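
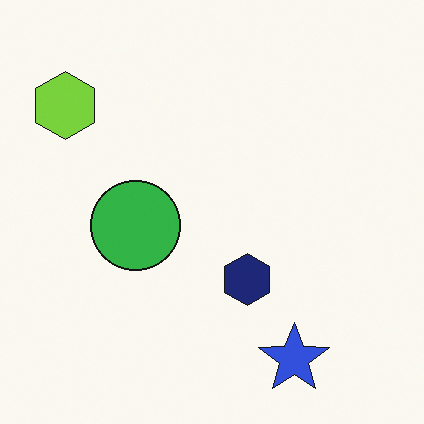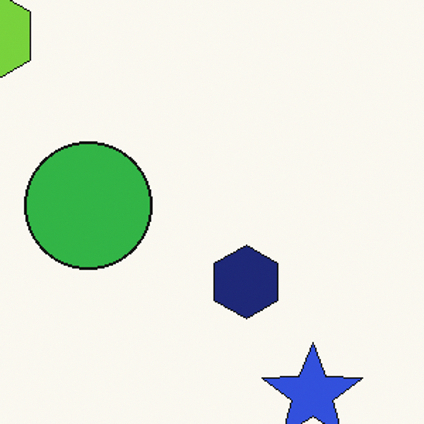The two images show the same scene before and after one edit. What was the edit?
The second image is the first cropped to a modestly smaller region and rescaled.

The visible shapes are larger and the field of view is narrower; shapes near the original edges may be partly or wholly outside the frame — a crop-and-rescale.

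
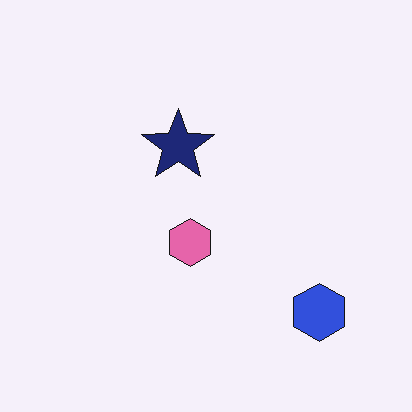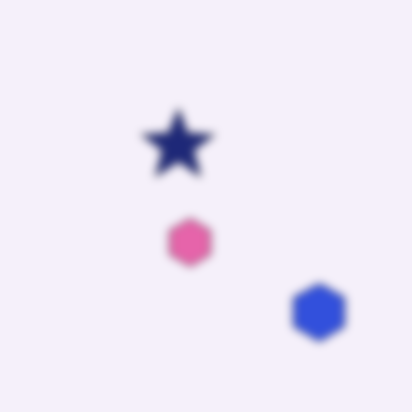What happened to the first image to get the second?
The second image is the first noticeably gaussian-blurred.

Shape edges and outlines are uniformly softened across the whole image.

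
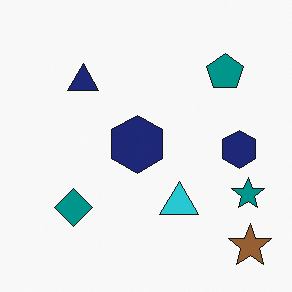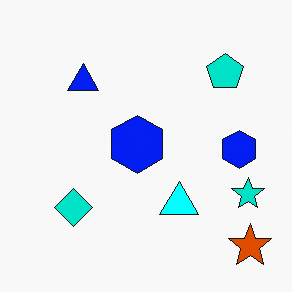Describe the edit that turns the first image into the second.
Heavily oversaturated.

All colors are more vivid — a global saturation change.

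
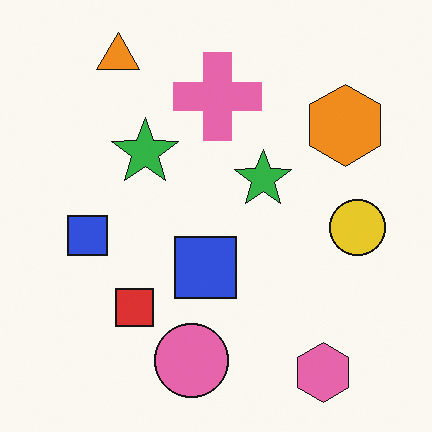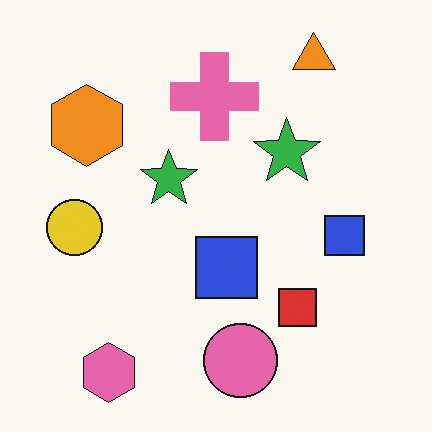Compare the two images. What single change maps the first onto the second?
This is the original image flipped horizontally (left ↔ right).

The yellow circle is in the right of the first image and the left of the second — shapes on opposite sides of the vertical midline have swapped in a mirror flip.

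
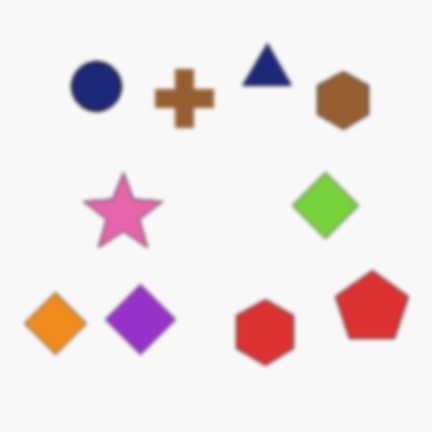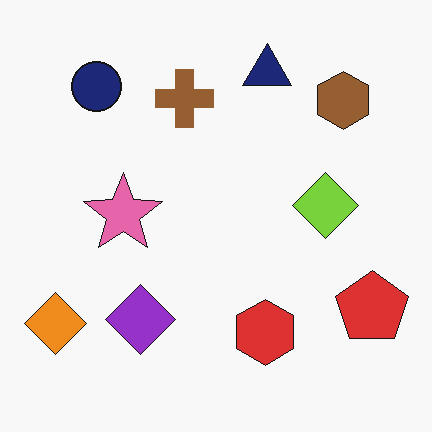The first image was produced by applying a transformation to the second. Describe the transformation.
This is the original image slightly softened.

Shape edges and outlines are uniformly softened across the whole image.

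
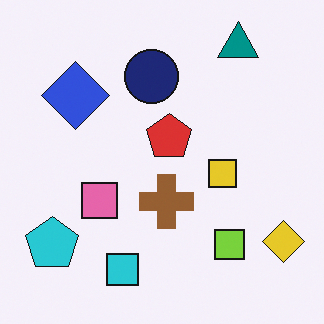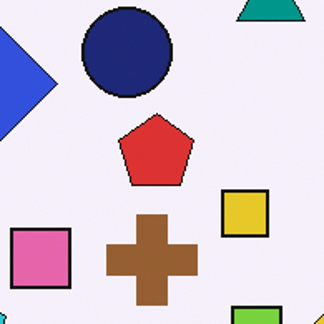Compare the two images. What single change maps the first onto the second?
Cropped tightly and scaled back up.

The visible shapes are larger and the field of view is narrower; shapes near the original edges may be partly or wholly outside the frame — a crop-and-rescale.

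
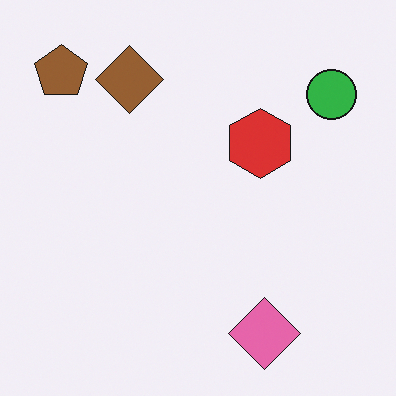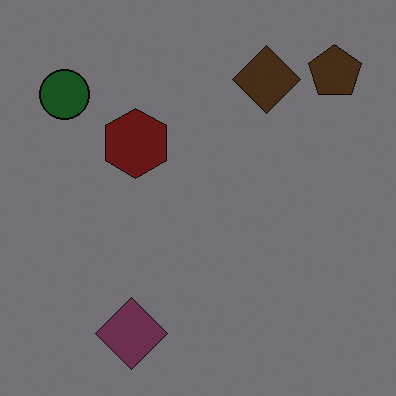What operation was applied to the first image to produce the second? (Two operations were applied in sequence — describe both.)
The image was noticeably darkened, then flipped horizontally (left ↔ right).

Every pixel — background and shapes alike — is uniformly darkened. The brown pentagon is in the top-left of the first image and the top-right of the second — shapes on opposite sides of the vertical midline have swapped in a mirror flip.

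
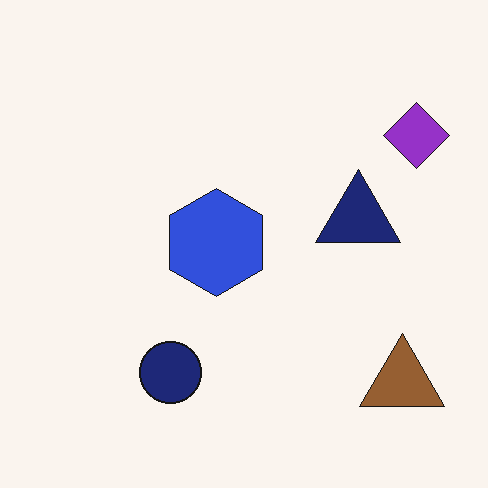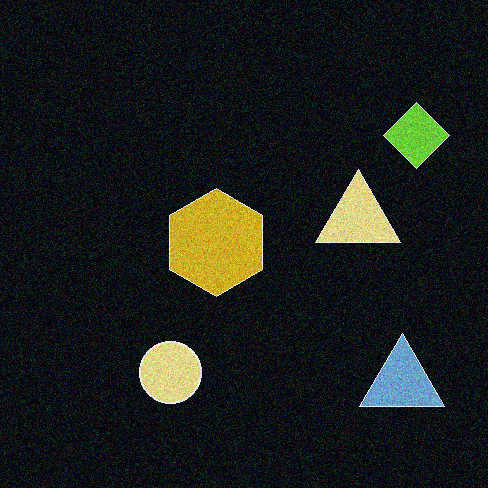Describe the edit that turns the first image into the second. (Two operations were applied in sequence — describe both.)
Degraded with visible gaussian noise, then color-inverted (negative).

Random speckle covers the whole image, including the flat background. The light background has become dark and every shape's color is its complement — a photographic negative.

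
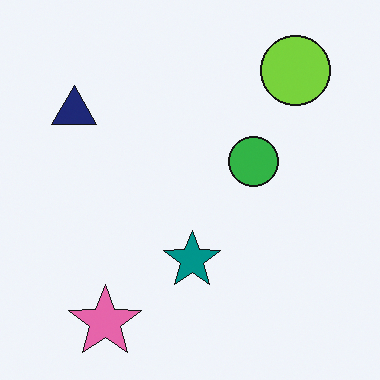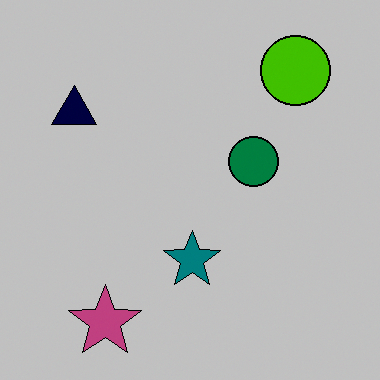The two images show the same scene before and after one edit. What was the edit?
The second image is the first aggressively posterized.

Each flat color has snapped to a coarser quantized level — most visibly, the near-white background has dropped to a flat grey.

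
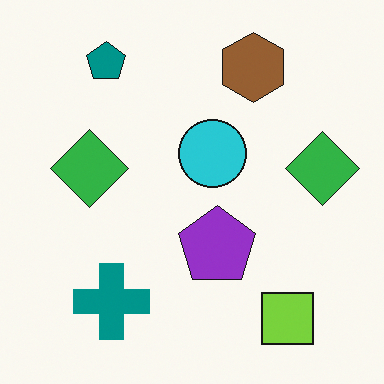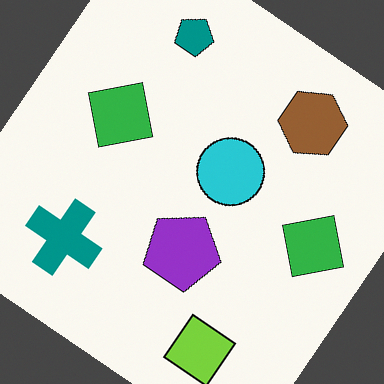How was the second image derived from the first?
Rotated clockwise by a large amount — several tens of degrees.

Every shape is tilted by the same angle and the image corners show triangular fill wedges — a whole-image rotation by a non-right angle.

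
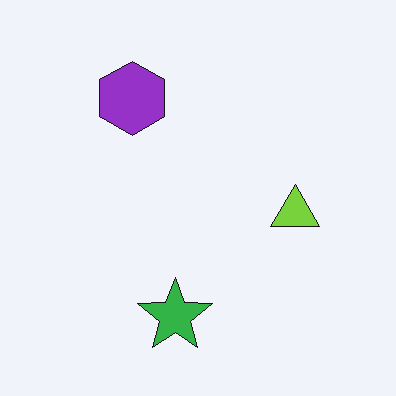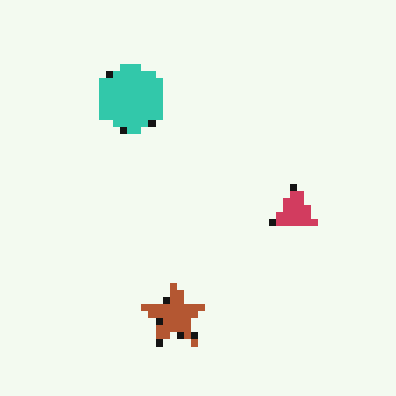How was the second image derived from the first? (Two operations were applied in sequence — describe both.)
This is the original image hue-shifted through roughly half the color wheel, then pixelated into visible square blocks.

Every shape's color has rotated by the same amount around the hue wheel — a uniform hue shift. Shapes are reduced to large square blocks; fine edges and outlines are lost — a downscale-then-upscale (mosaic) effect.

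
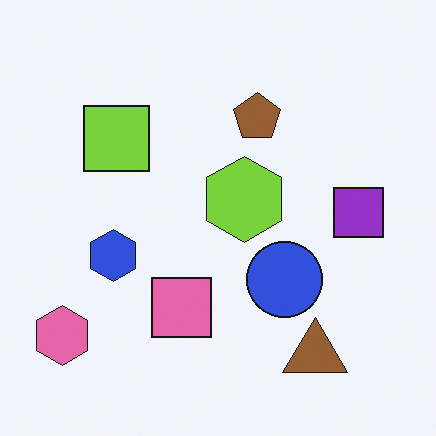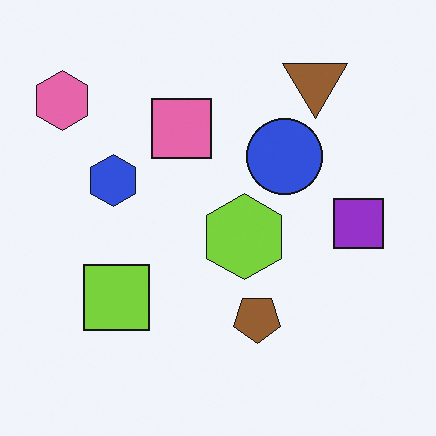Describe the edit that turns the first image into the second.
The transformation is: flipped vertically (top ↔ bottom).

The brown triangle is in the bottom-right of the first image and the top-right of the second — shapes on opposite sides of the horizontal midline have swapped in a mirror flip.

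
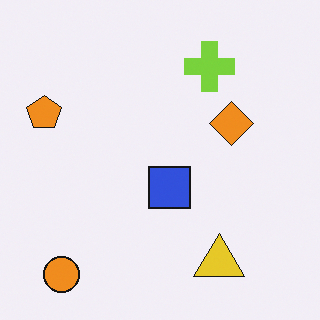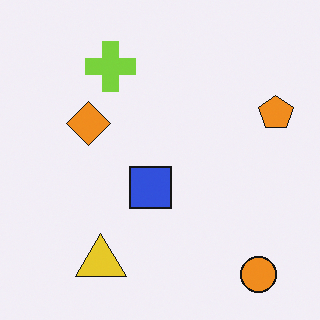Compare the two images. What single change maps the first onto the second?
The transformation is: flipped horizontally (left ↔ right).

The orange pentagon is in the left of the first image and the right of the second — shapes on opposite sides of the vertical midline have swapped in a mirror flip.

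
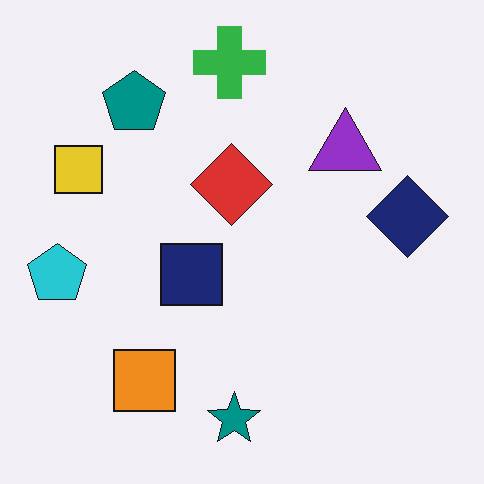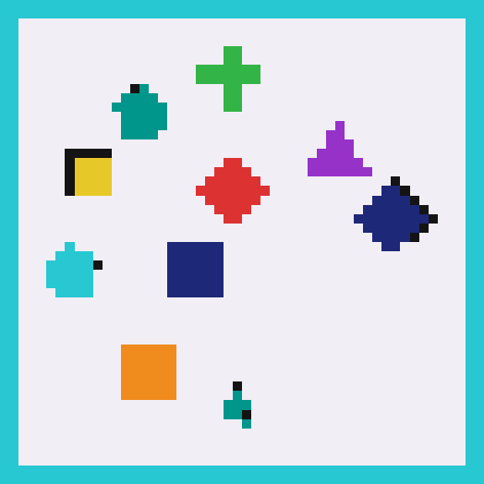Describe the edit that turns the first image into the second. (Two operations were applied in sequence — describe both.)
The image was heavily pixelated into large blocks, then framed with a cyan border.

Shapes are reduced to large square blocks; fine edges and outlines are lost — a downscale-then-upscale (mosaic) effect. A solid cyan frame runs around the edge of the second image, with the content slightly shrunk inside it.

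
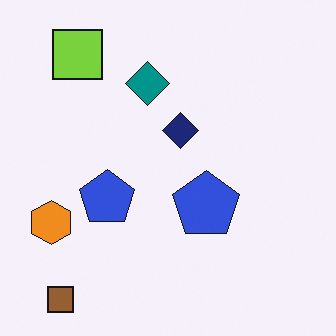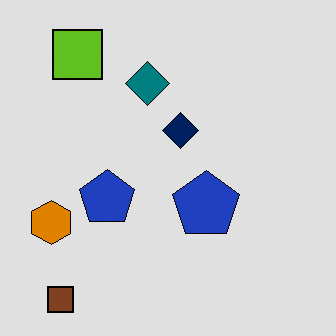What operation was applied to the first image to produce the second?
Posterized to a reduced palette.

Each flat color has snapped to a coarser quantized level — most visibly, the near-white background has dropped to a flat grey.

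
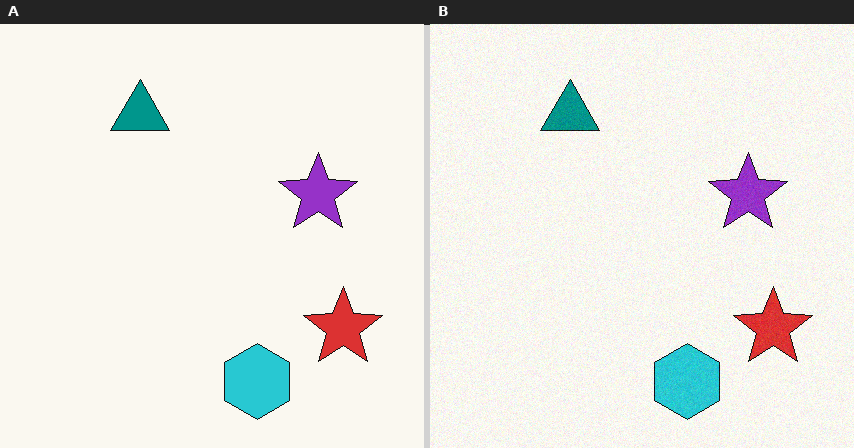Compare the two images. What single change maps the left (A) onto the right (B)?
Degraded with a light layer of grain.

Random speckle covers the whole image, including the flat background.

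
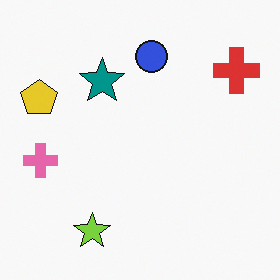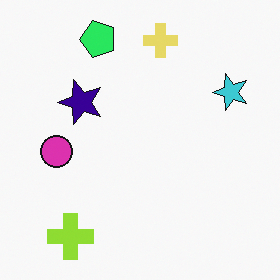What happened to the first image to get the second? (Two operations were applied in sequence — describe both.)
The second image is the first hue-shifted noticeably, then transposed (reflected across the top-left ↔ bottom-right diagonal).

Every shape's color has rotated by the same amount around the hue wheel — a uniform hue shift. Shapes have swapped their row and column positions — what was in the top-right is now in the bottom-left — a diagonal reflection.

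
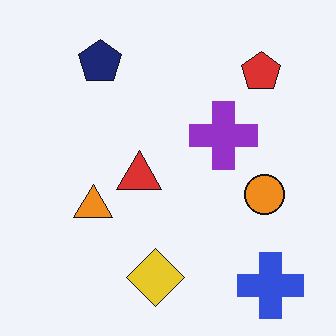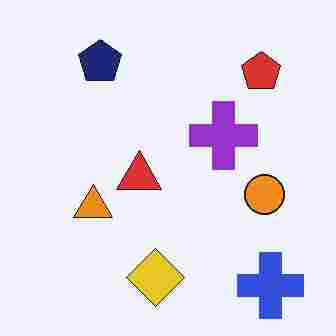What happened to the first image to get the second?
The image was heavily JPEG-compressed with obvious blocking artifacts.

Blocky 8×8 compression artifacts appear around shape edges and the flat background shows ringing — characteristic JPEG degradation.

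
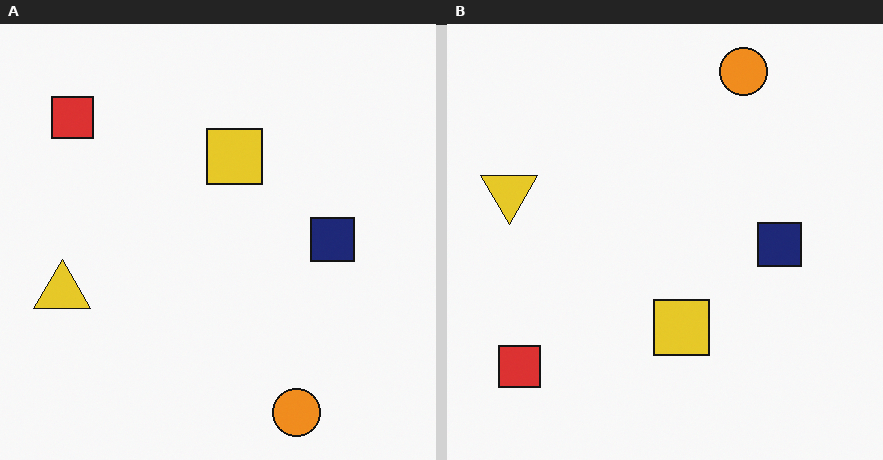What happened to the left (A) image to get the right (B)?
It was flipped vertically (top ↔ bottom).

The orange circle is in the bottom-right of the left (A) image and the top-right of the right (B) — shapes on opposite sides of the horizontal midline have swapped in a mirror flip.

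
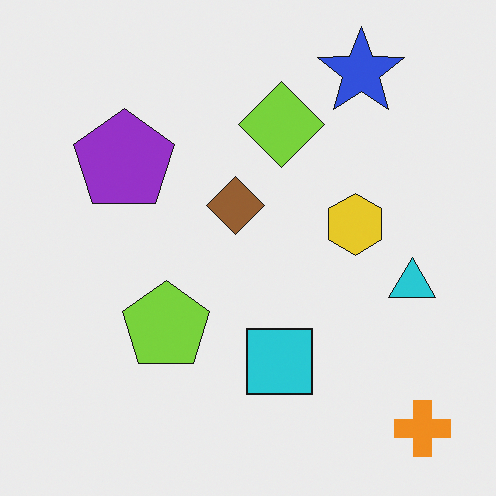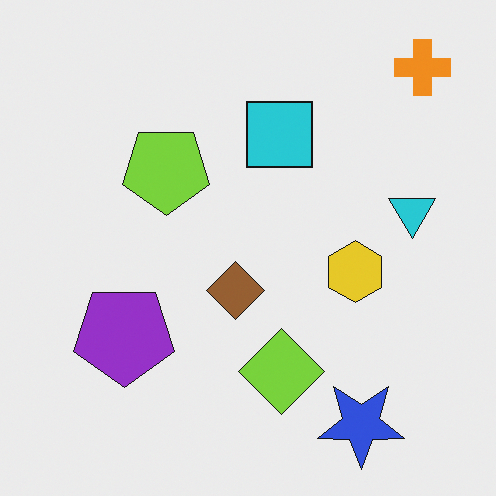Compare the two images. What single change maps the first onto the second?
The second image is the first flipped vertically (top ↔ bottom).

The orange cross is in the bottom-right of the first image and the top-right of the second — shapes on opposite sides of the horizontal midline have swapped in a mirror flip.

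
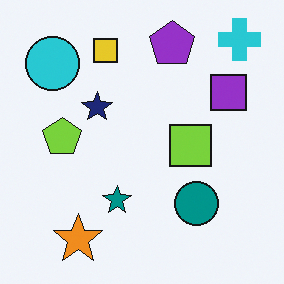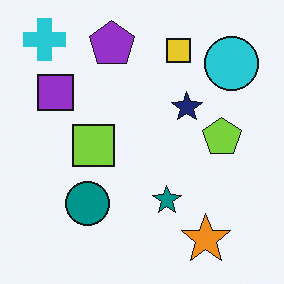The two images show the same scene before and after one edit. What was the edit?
It was flipped horizontally (left ↔ right).

The cyan cross is in the top-right of the first image and the top-left of the second — shapes on opposite sides of the vertical midline have swapped in a mirror flip.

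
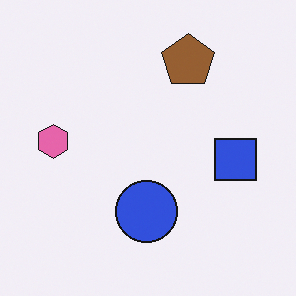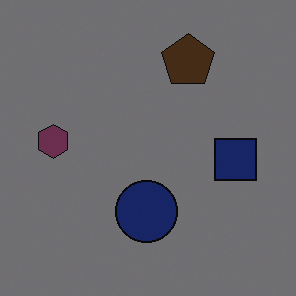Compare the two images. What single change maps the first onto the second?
It was substantially darkened.

Every pixel — background and shapes alike — is uniformly darkened.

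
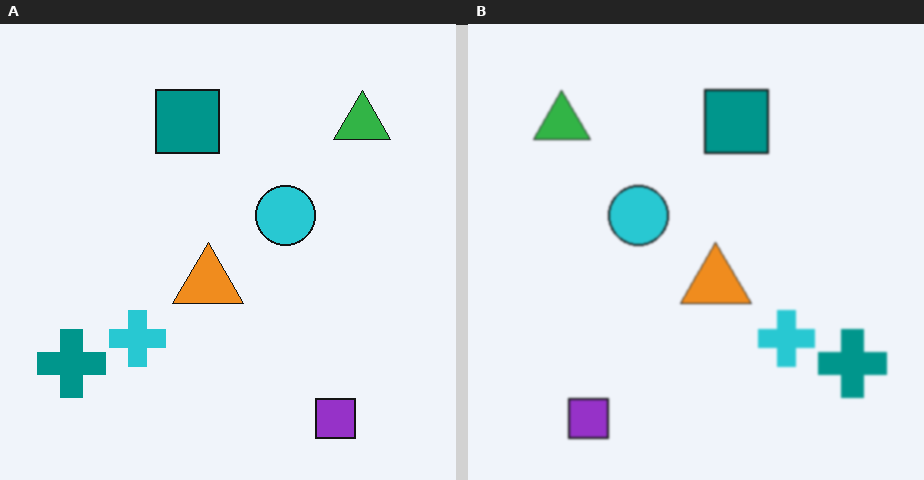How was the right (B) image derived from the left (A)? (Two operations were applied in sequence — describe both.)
It was lightly blurred, then flipped horizontally (left ↔ right).

Shape edges and outlines are uniformly softened across the whole image. The teal cross is in the bottom-left of the left (A) image and the bottom-right of the right (B) — shapes on opposite sides of the vertical midline have swapped in a mirror flip.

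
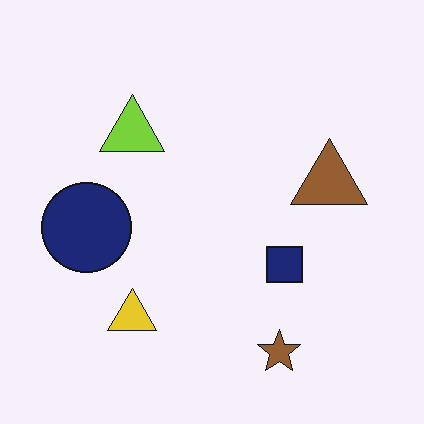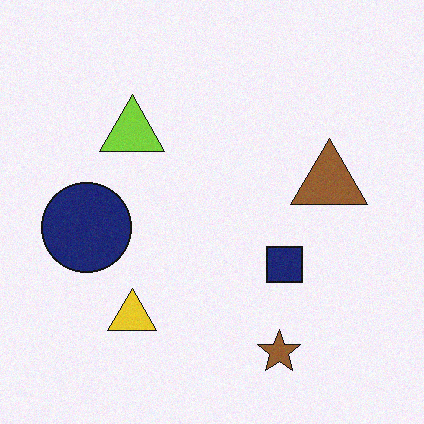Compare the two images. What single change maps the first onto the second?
It was degraded with a light layer of grain.

Random speckle covers the whole image, including the flat background.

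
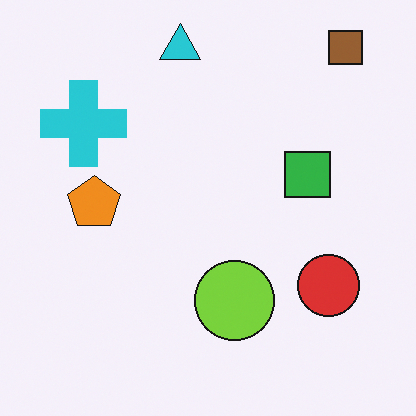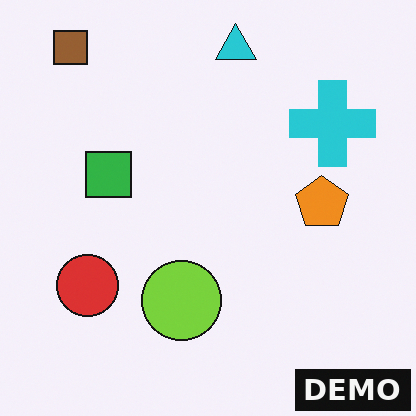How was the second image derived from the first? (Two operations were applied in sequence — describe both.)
The image was flipped horizontally (left ↔ right), then watermarked with the text "DEMO" in the lower-right corner.

The brown square is in the top-right of the first image and the top-left of the second — shapes on opposite sides of the vertical midline have swapped in a mirror flip. A dark label reading "DEMO" appears in the lower-right corner.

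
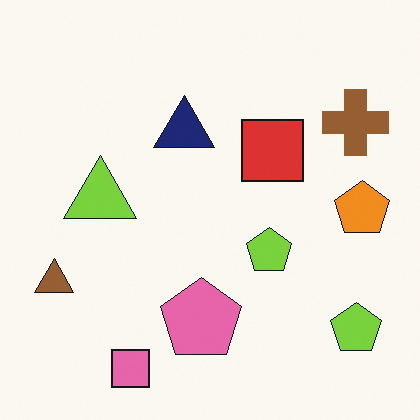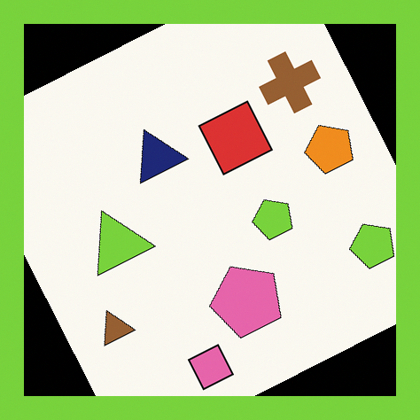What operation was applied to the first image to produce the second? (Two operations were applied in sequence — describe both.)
The second image is the first rotated counter-clockwise by a clearly visible amount, then framed with a lime border.

Every shape is tilted by the same angle and the image corners show triangular fill wedges — a whole-image rotation by a non-right angle. A solid lime frame runs around the edge of the second image, with the content slightly shrunk inside it.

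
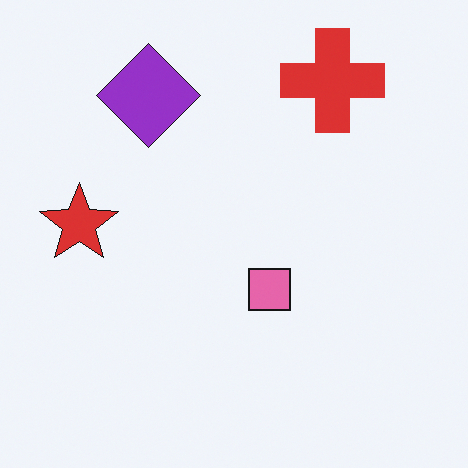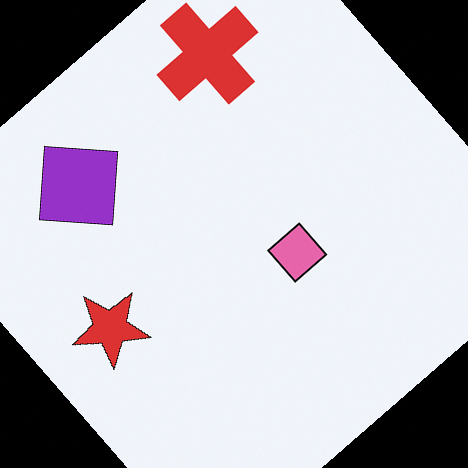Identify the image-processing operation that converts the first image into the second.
It was rotated counter-clockwise by a large amount — several tens of degrees.

Every shape is tilted by the same angle and the image corners show triangular fill wedges — a whole-image rotation by a non-right angle.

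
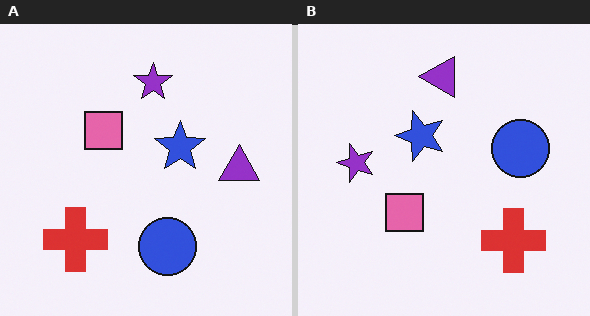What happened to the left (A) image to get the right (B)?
The image was rotated 90° counter-clockwise.

The red cross sits in the bottom-left of the left (A) image and the bottom-right of the right (B) — consistent with a whole-image 90° counter-clockwise rotation.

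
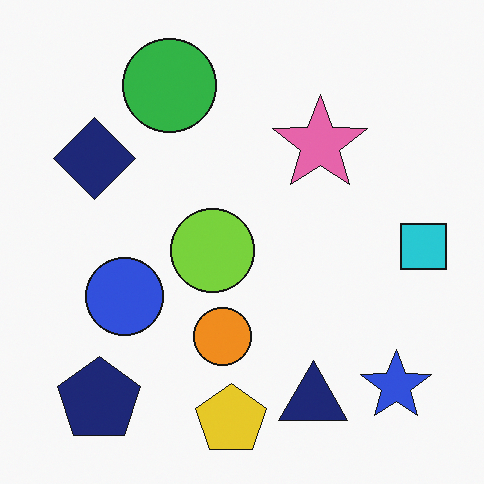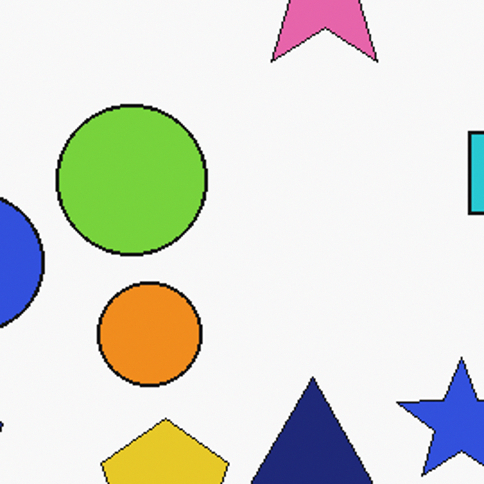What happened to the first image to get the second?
The transformation is: cropped to a noticeably smaller region and rescaled.

The visible shapes are larger and the field of view is narrower; shapes near the original edges may be partly or wholly outside the frame — a crop-and-rescale.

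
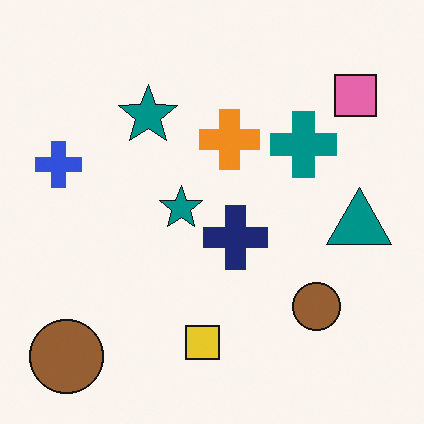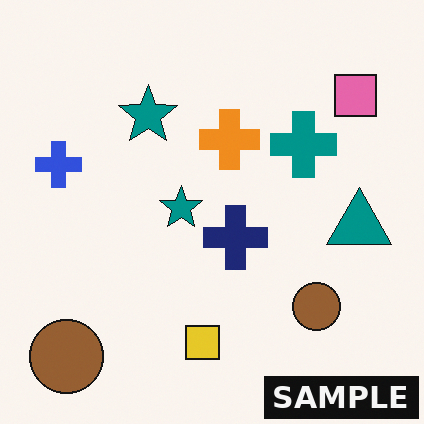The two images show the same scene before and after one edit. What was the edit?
The second image is the first watermarked with the text "SAMPLE" in the lower-right corner.

A dark label reading "SAMPLE" appears in the lower-right corner.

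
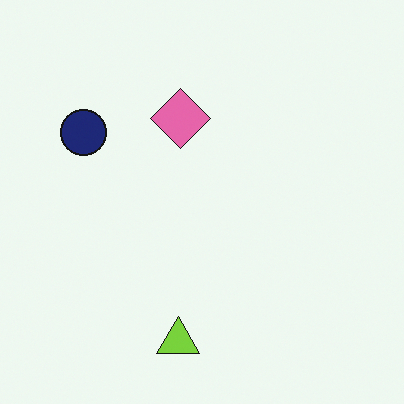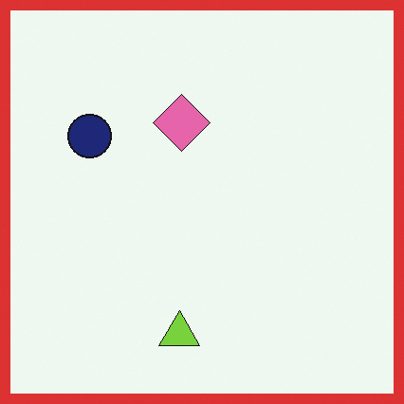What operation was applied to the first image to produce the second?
The transformation is: framed with a red border.

A solid red frame runs around the edge of the second image, with the content slightly shrunk inside it.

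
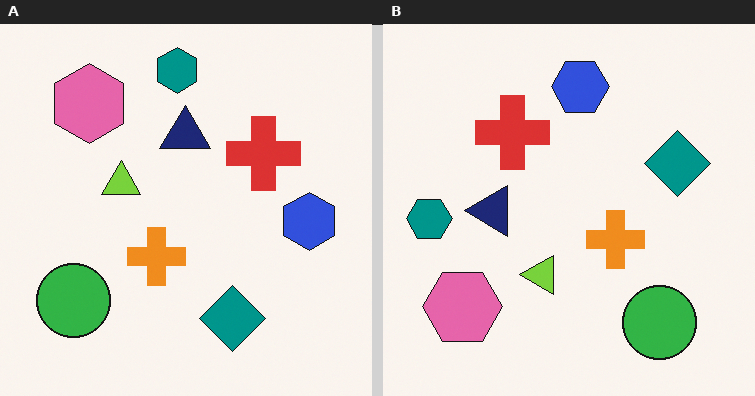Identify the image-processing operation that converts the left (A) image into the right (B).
This is the original image rotated 90° counter-clockwise.

The green circle sits in the bottom-left of the left (A) image and the bottom-right of the right (B) — consistent with a whole-image 90° counter-clockwise rotation.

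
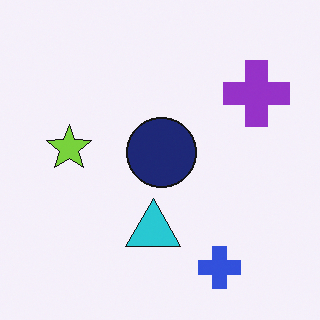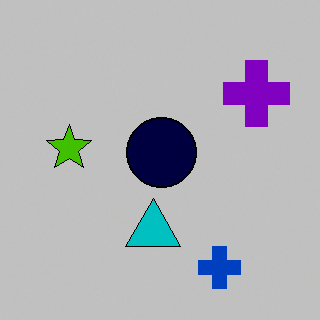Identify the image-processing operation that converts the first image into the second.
The transformation is: heavily posterized to just a handful of flat colors.

Each flat color has snapped to a coarser quantized level — most visibly, the near-white background has dropped to a flat grey.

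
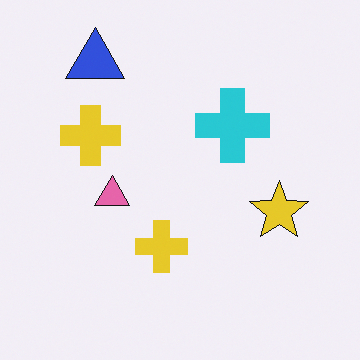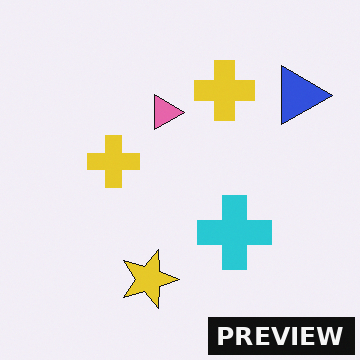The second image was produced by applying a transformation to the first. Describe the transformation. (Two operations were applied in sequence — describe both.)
The second image is the first rotated 90° clockwise, then watermarked with the text "PREVIEW" in the lower-right corner.

The blue triangle sits in the top-left of the first image and the top-right of the second — consistent with a whole-image 90° clockwise rotation. A dark label reading "PREVIEW" appears in the lower-right corner.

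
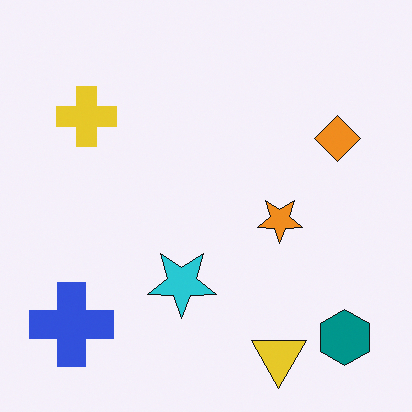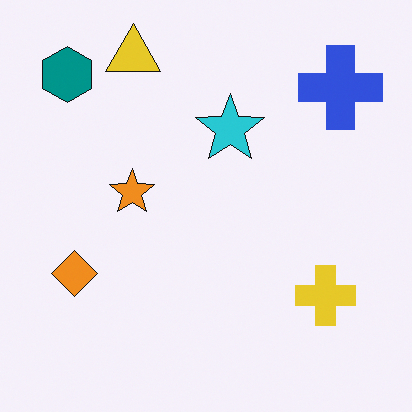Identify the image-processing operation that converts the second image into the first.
The first image is the second rotated 180°.

The teal hexagon sits in the top-left of the second image and the bottom-right of the first — consistent with a whole-image 180° rotation.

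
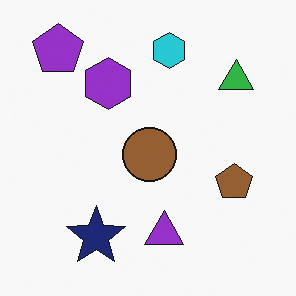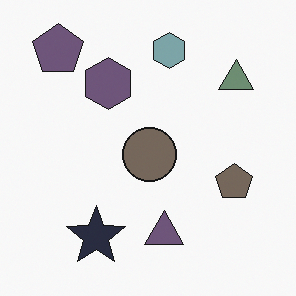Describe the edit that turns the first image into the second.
Made much more muted (saturation change).

All colors are more muted and greyish — a global saturation change.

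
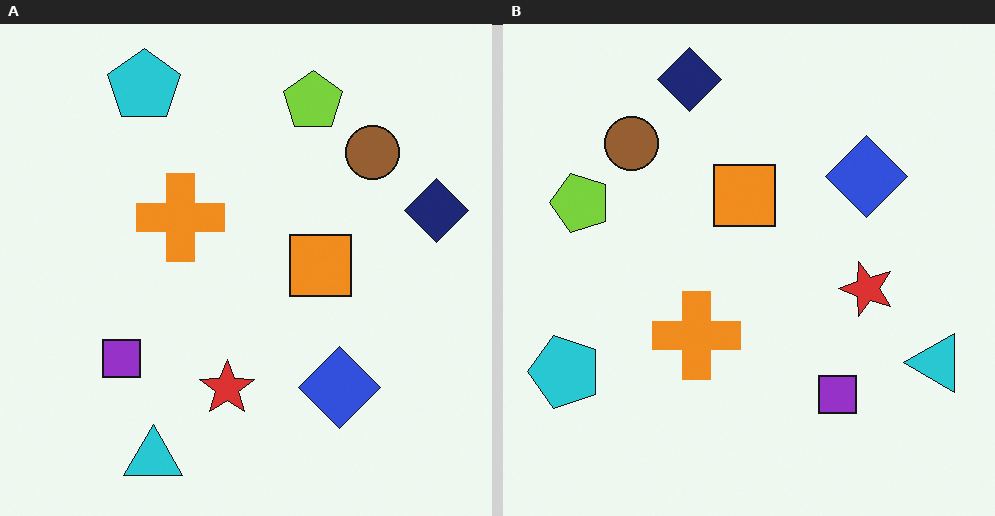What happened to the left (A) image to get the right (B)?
The right (B) image is the left (A) rotated 90° counter-clockwise.

The cyan pentagon sits in the top-left of the left (A) image and the bottom-left of the right (B) — consistent with a whole-image 90° counter-clockwise rotation.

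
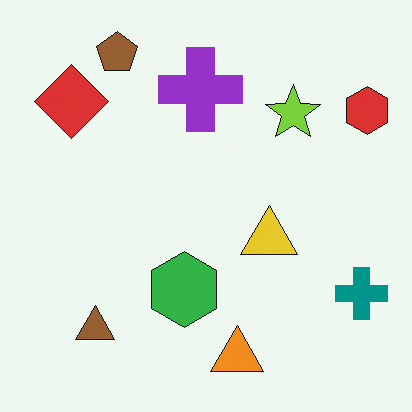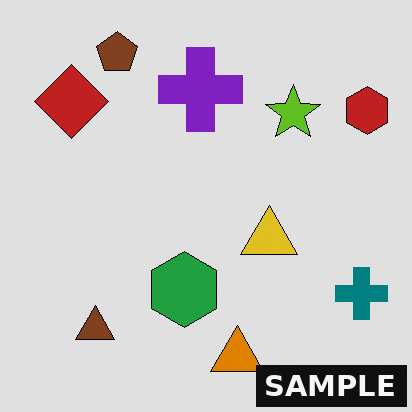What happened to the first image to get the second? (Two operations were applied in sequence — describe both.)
The transformation is: moderately posterized, then watermarked with the text "SAMPLE" in the lower-right corner.

Each flat color has snapped to a coarser quantized level — most visibly, the near-white background has dropped to a flat grey. A dark label reading "SAMPLE" appears in the lower-right corner.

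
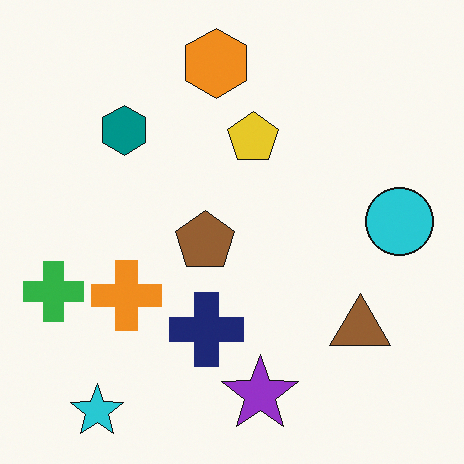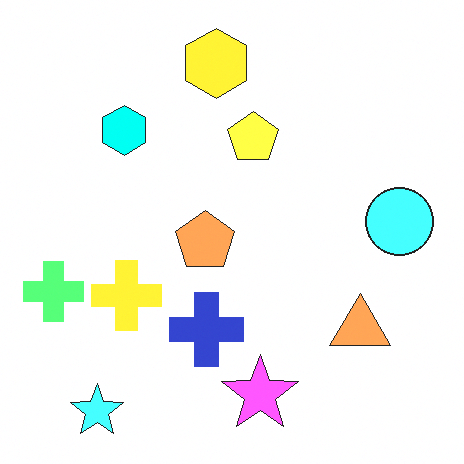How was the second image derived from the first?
It was brightened a lot.

Every pixel — background and shapes alike — is uniformly brightened.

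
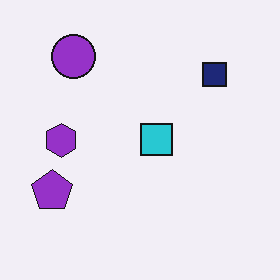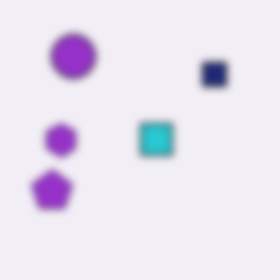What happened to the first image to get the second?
This is the original image moderately blurred.

Shape edges and outlines are uniformly softened across the whole image.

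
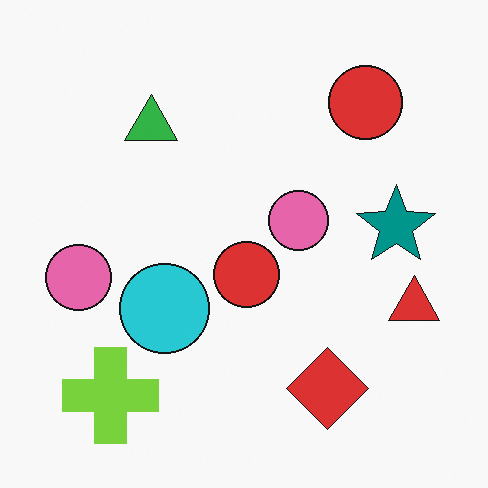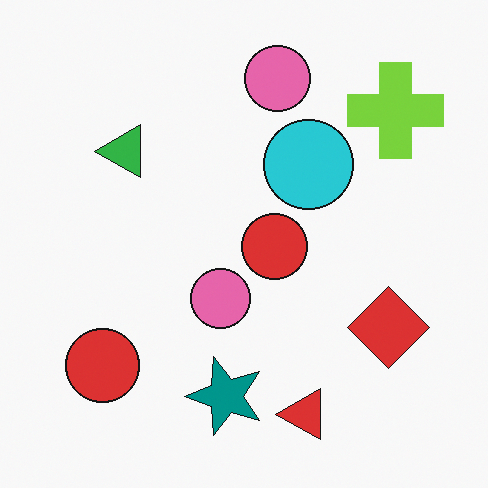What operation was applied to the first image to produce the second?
It was transposed (reflected across the top-left ↔ bottom-right diagonal).

Shapes have swapped their row and column positions — what was in the top-right is now in the bottom-left — a diagonal reflection.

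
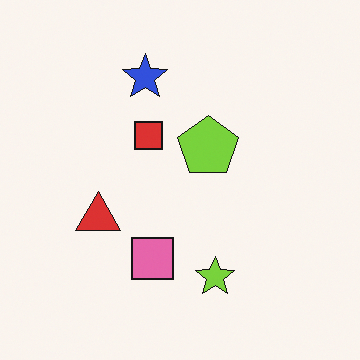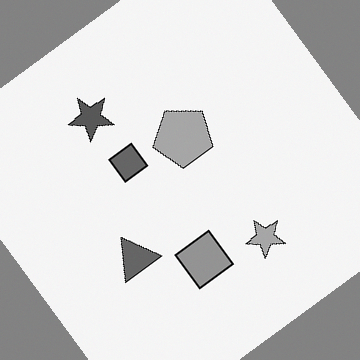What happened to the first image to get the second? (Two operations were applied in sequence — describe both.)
The image was converted to grayscale, then rotated counter-clockwise by a large amount — several tens of degrees.

All color is removed — every shape is now a shade of grey. Every shape is tilted by the same angle and the image corners show triangular fill wedges — a whole-image rotation by a non-right angle.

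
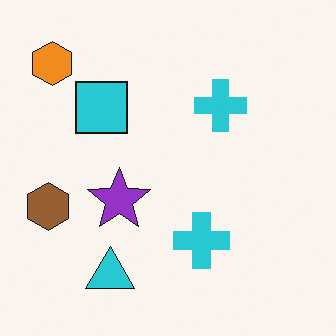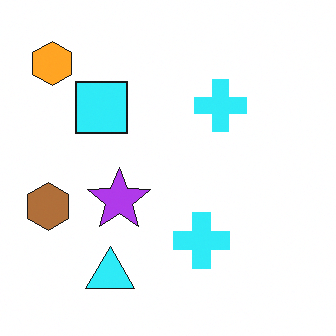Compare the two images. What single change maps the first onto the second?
It was slightly brightened.

Every pixel — background and shapes alike — is uniformly brightened.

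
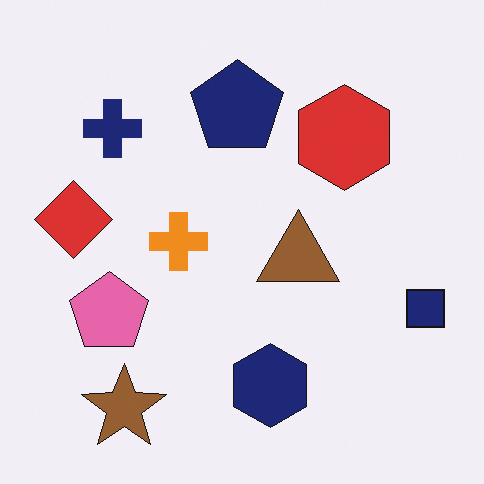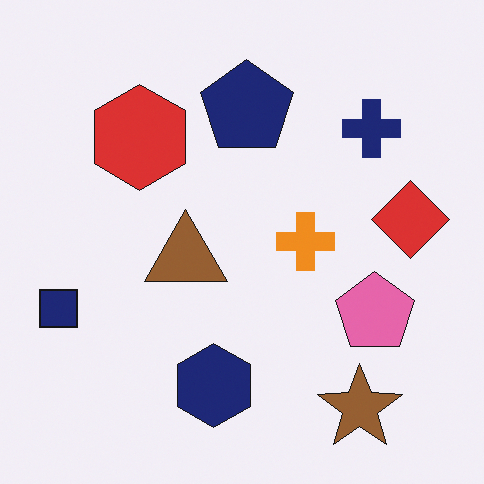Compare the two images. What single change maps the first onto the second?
This is the original image flipped horizontally (left ↔ right).

The navy square is in the right of the first image and the left of the second — shapes on opposite sides of the vertical midline have swapped in a mirror flip.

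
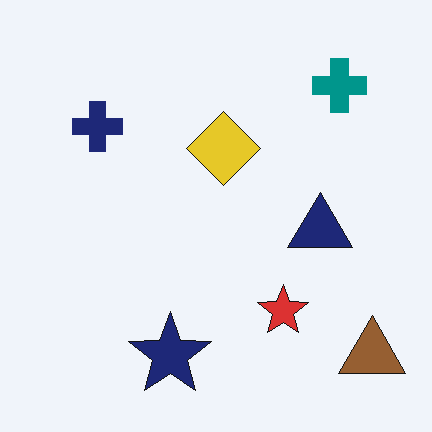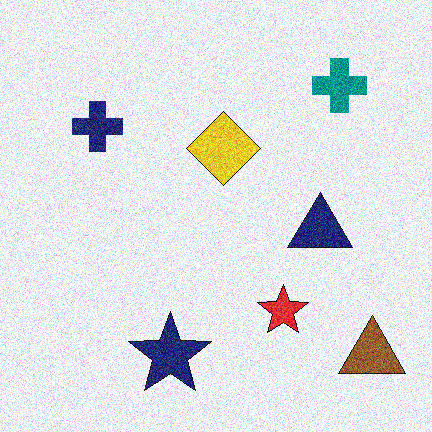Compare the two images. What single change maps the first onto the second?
This is the original image degraded with heavy additive noise.

Random speckle covers the whole image, including the flat background.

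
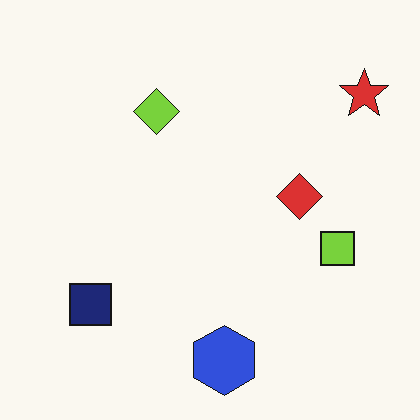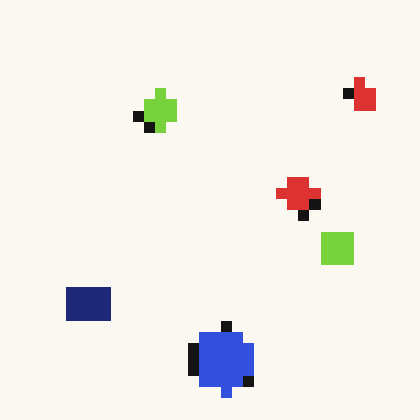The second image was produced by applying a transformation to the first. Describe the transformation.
The transformation is: heavily pixelated into large blocks.

Shapes are reduced to large square blocks; fine edges and outlines are lost — a downscale-then-upscale (mosaic) effect.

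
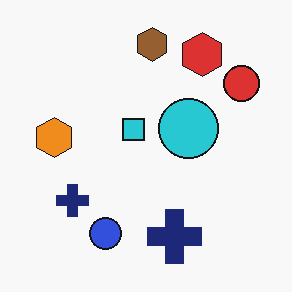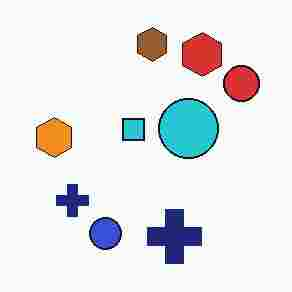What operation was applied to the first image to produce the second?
The second image is the first heavily JPEG-compressed with obvious blocking artifacts.

Blocky 8×8 compression artifacts appear around shape edges and the flat background shows ringing — characteristic JPEG degradation.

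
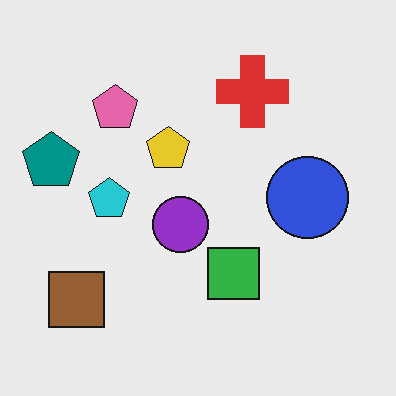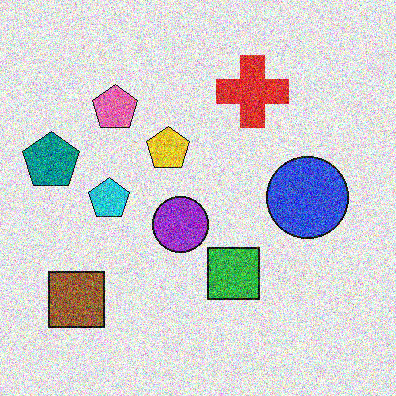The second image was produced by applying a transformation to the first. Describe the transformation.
This is the original image degraded with heavy additive noise.

Random speckle covers the whole image, including the flat background.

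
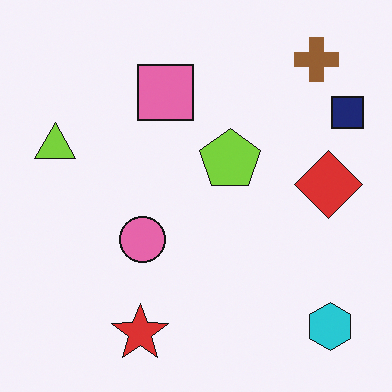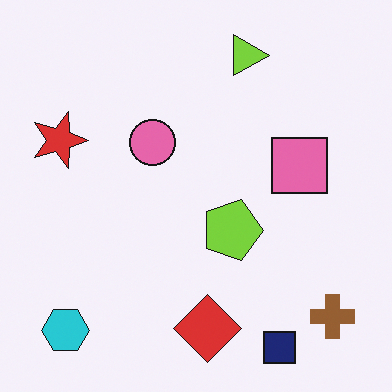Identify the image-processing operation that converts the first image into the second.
This is the original image rotated 90° clockwise.

The cyan hexagon sits in the bottom-right of the first image and the bottom-left of the second — consistent with a whole-image 90° clockwise rotation.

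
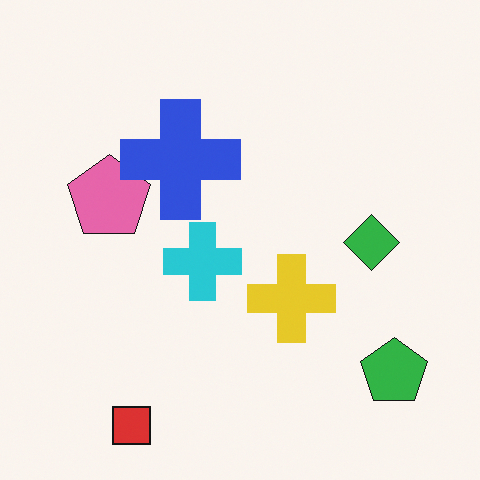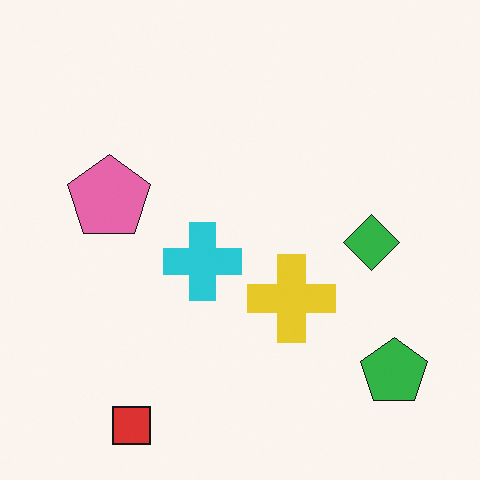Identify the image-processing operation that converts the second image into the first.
The image was overlaid with an additional blue cross.

A blue cross appears in the first image that is absent from the second.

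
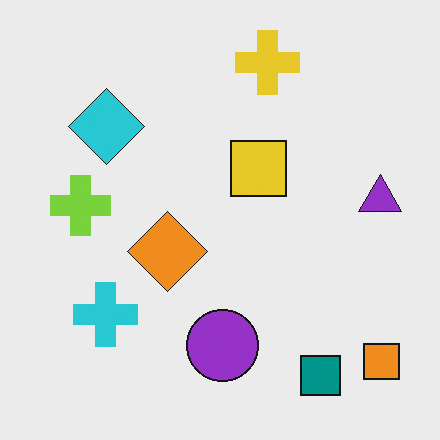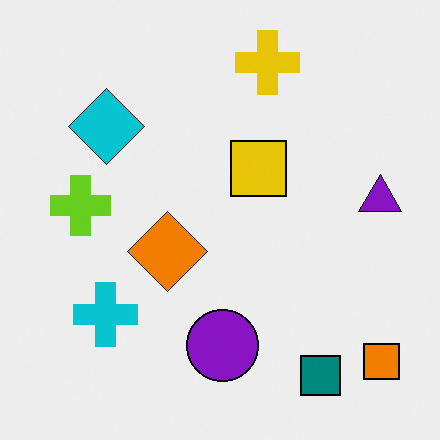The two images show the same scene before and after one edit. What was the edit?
The second image is the first given slightly increased contrast.

Tones are pushed away from mid-grey across the whole image — a global contrast change.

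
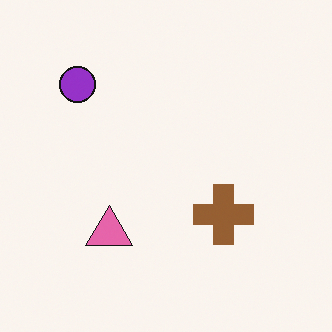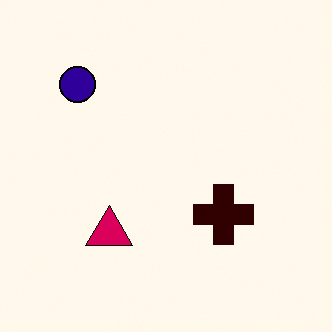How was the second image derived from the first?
This is the original image boosted in contrast.

Tones are pushed away from mid-grey across the whole image — a global contrast change.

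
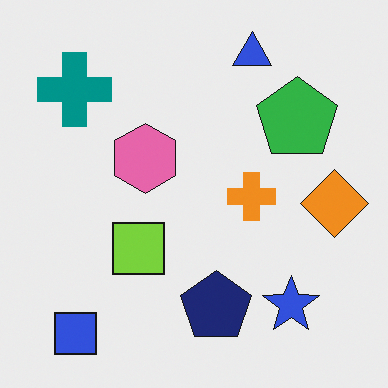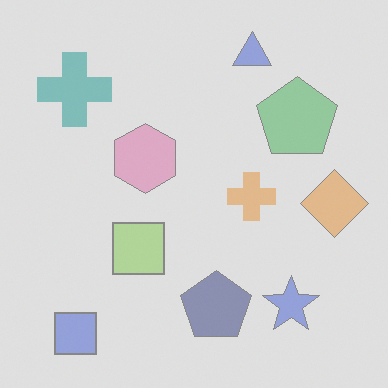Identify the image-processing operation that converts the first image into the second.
The second image is the first washed out (contrast reduced).

Tones are pushed toward mid-grey across the whole image — a global contrast change.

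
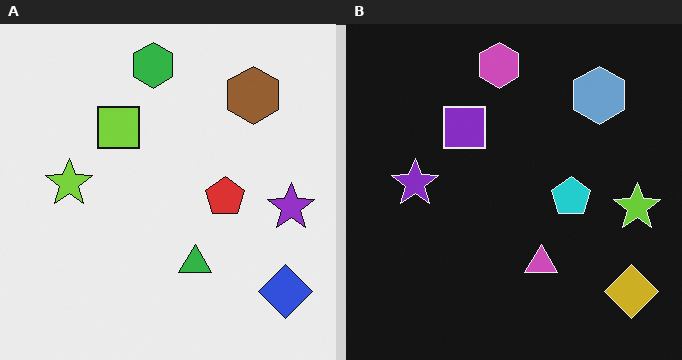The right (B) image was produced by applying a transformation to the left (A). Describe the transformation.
The right (B) image is the left (A) color-inverted (negative).

The light background has become dark and every shape's color is its complement — a photographic negative.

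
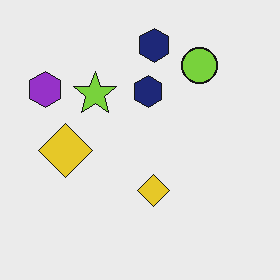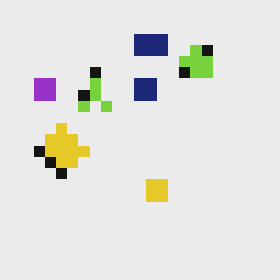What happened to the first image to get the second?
The image was coarsely pixelated.

Shapes are reduced to large square blocks; fine edges and outlines are lost — a downscale-then-upscale (mosaic) effect.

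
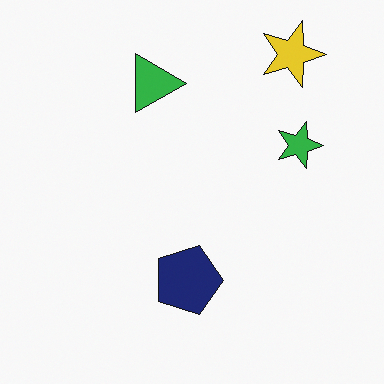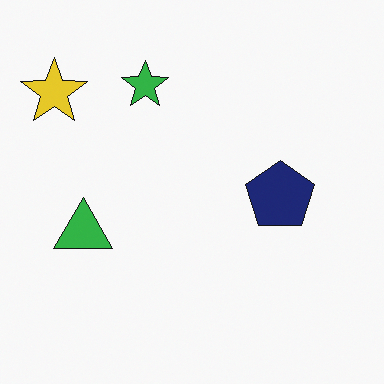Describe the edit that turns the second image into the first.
The transformation is: rotated 90° clockwise.

The yellow star sits in the top-left of the second image and the top-right of the first — consistent with a whole-image 90° clockwise rotation.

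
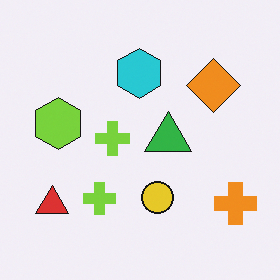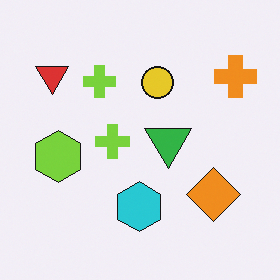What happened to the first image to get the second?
The transformation is: flipped vertically (top ↔ bottom).

The cyan hexagon is in the top of the first image and the bottom of the second — shapes on opposite sides of the horizontal midline have swapped in a mirror flip.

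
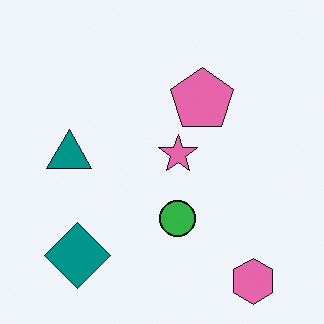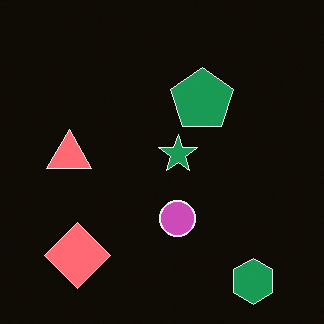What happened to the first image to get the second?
This is the original image color-inverted (negative).

The light background has become dark and every shape's color is its complement — a photographic negative.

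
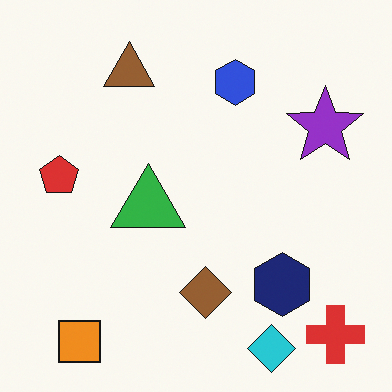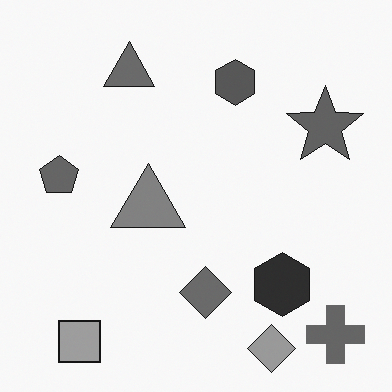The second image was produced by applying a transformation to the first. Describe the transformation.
It was converted to grayscale.

All color is removed — every shape is now a shade of grey.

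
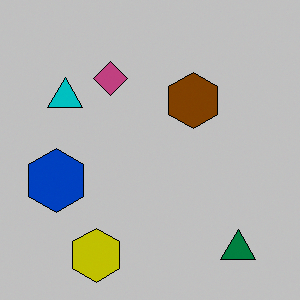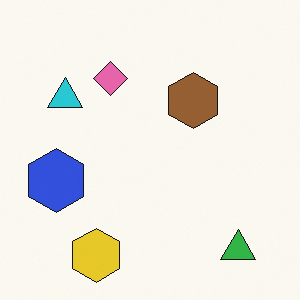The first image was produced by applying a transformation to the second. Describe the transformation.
The first image is the second aggressively posterized.

Each flat color has snapped to a coarser quantized level — most visibly, the near-white background has dropped to a flat grey.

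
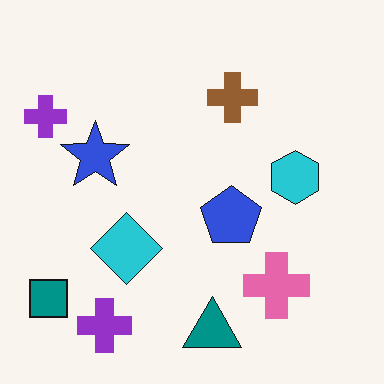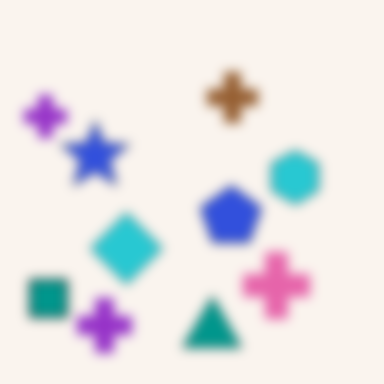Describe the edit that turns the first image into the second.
Strongly gaussian-blurred.

Shape edges and outlines are uniformly softened across the whole image.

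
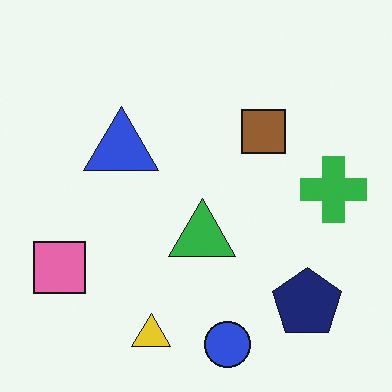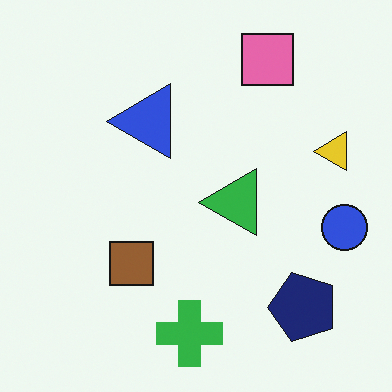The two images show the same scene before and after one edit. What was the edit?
The transformation is: transposed (reflected across the top-left ↔ bottom-right diagonal).

Shapes have swapped their row and column positions — what was in the top-right is now in the bottom-left — a diagonal reflection.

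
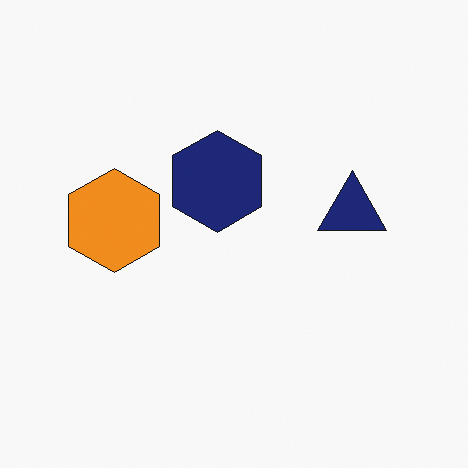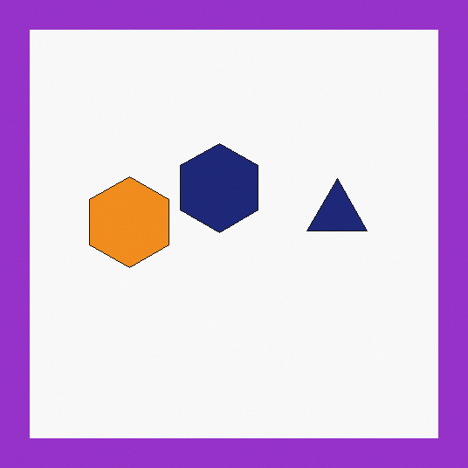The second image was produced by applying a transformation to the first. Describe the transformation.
The image was framed with a purple border.

A solid purple frame runs around the edge of the second image, with the content slightly shrunk inside it.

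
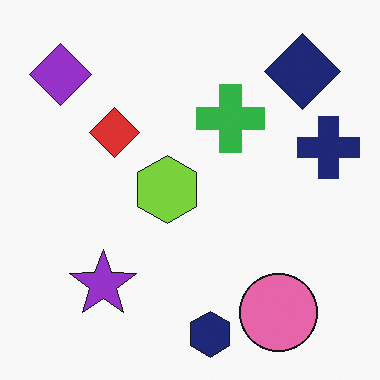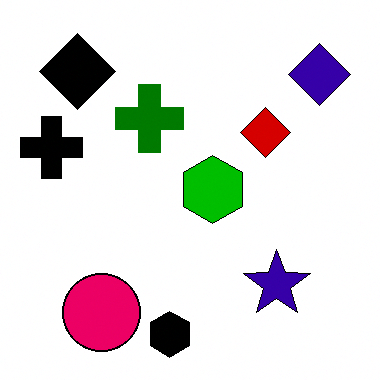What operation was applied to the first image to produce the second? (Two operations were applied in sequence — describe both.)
It was boosted in contrast, then flipped horizontally (left ↔ right).

Tones are pushed away from mid-grey across the whole image — a global contrast change. The navy cross is in the right of the first image and the left of the second — shapes on opposite sides of the vertical midline have swapped in a mirror flip.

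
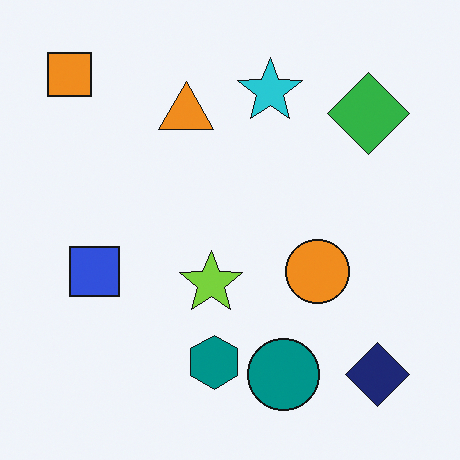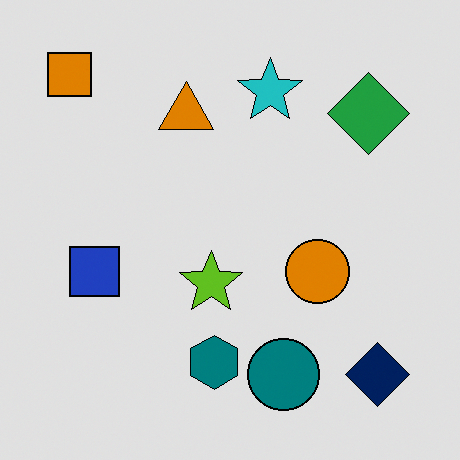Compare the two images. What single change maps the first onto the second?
The transformation is: posterized to a reduced palette.

Each flat color has snapped to a coarser quantized level — most visibly, the near-white background has dropped to a flat grey.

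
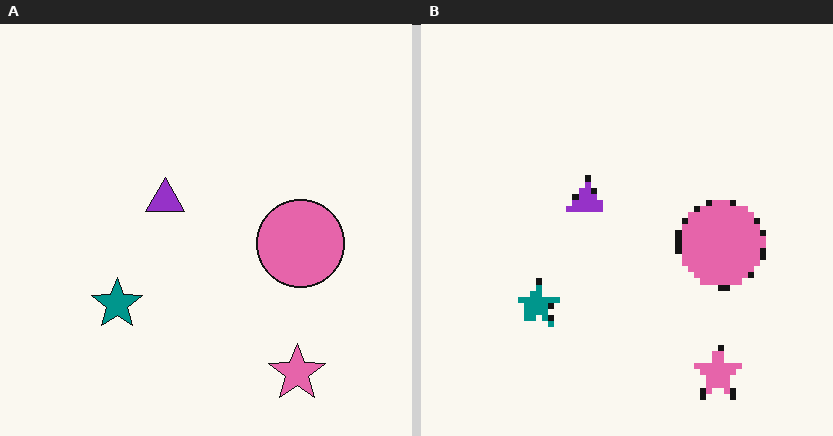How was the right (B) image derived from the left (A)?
It was pixelated into visible square blocks.

Shapes are reduced to large square blocks; fine edges and outlines are lost — a downscale-then-upscale (mosaic) effect.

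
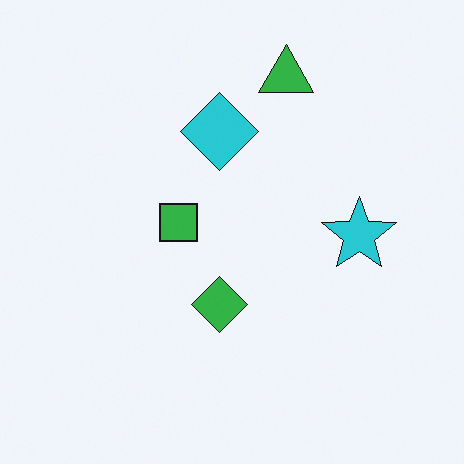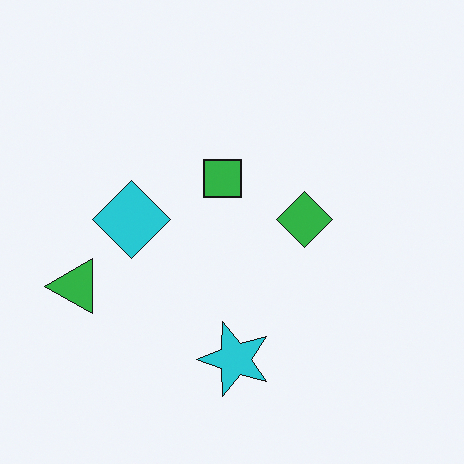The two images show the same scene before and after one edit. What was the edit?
Transposed (reflected across the top-left ↔ bottom-right diagonal).

Shapes have swapped their row and column positions — what was in the top-right is now in the bottom-left — a diagonal reflection.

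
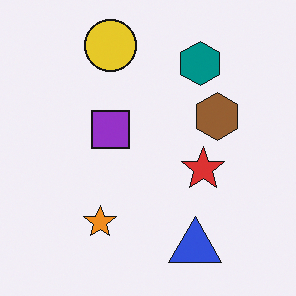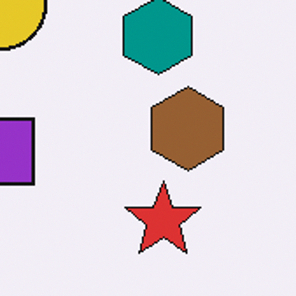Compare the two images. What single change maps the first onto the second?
The second image is the first cropped tightly and scaled back up.

The visible shapes are larger and the field of view is narrower; shapes near the original edges may be partly or wholly outside the frame — a crop-and-rescale.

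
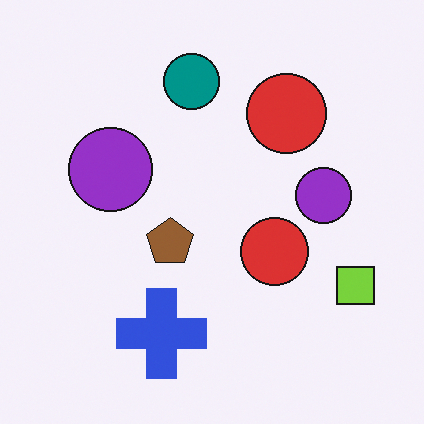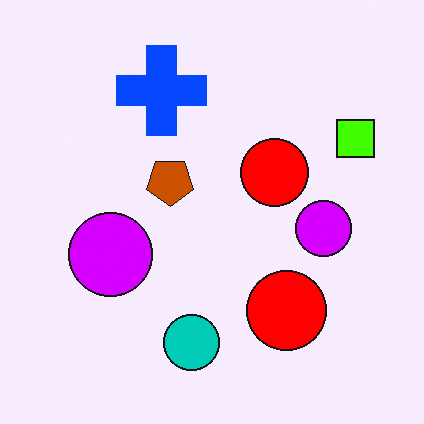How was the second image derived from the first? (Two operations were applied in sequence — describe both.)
The transformation is: made much more vivid (saturation change), then flipped vertically (top ↔ bottom).

All colors are more vivid — a global saturation change. The teal circle is in the top of the first image and the bottom of the second — shapes on opposite sides of the horizontal midline have swapped in a mirror flip.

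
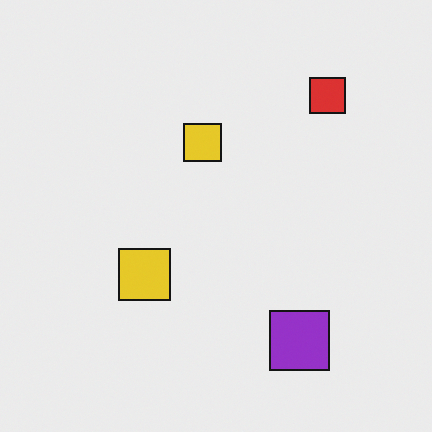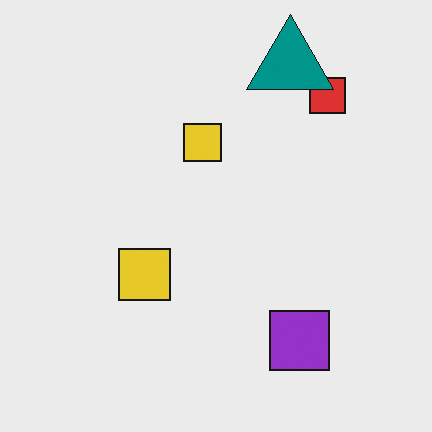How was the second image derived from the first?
The image was overlaid with an additional teal triangle.

A teal triangle appears in the second image that is absent from the first.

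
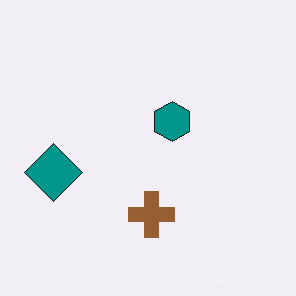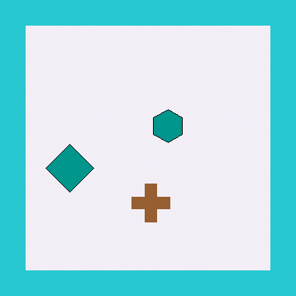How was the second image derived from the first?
Framed with a cyan border.

A solid cyan frame runs around the edge of the second image, with the content slightly shrunk inside it.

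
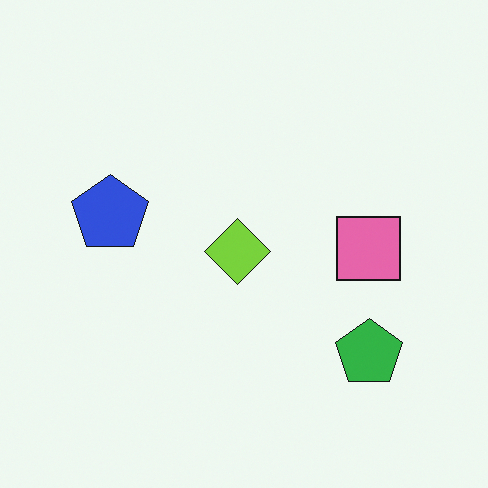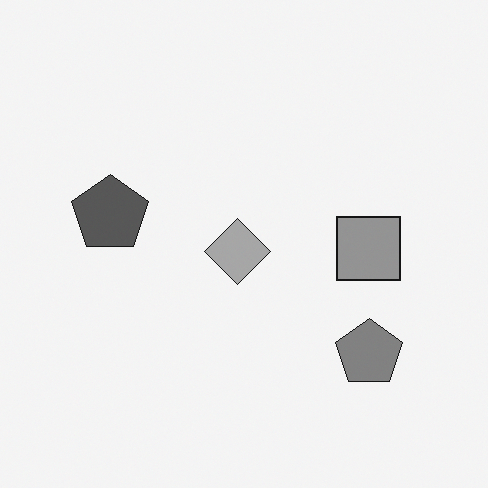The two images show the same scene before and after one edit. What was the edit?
The transformation is: converted to grayscale.

All color is removed — every shape is now a shade of grey.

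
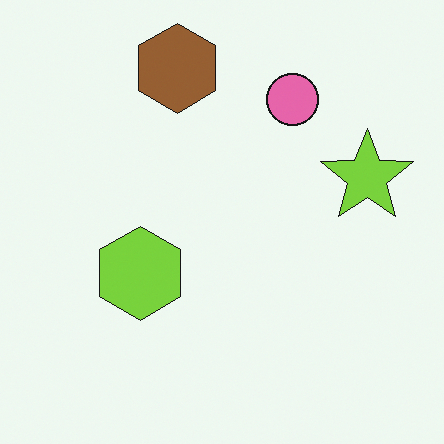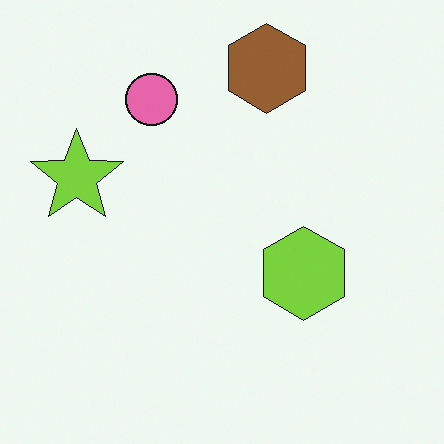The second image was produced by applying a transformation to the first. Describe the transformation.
This is the original image flipped horizontally (left ↔ right).

The lime star is in the right of the first image and the left of the second — shapes on opposite sides of the vertical midline have swapped in a mirror flip.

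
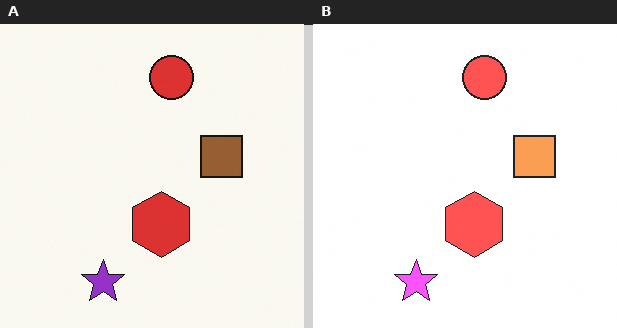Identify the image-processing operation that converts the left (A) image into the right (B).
The transformation is: noticeably brightened.

Every pixel — background and shapes alike — is uniformly brightened.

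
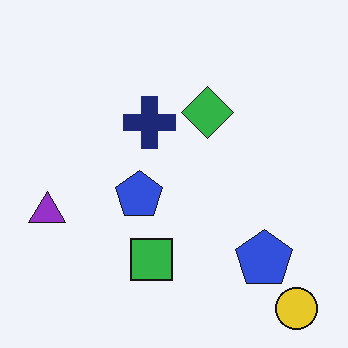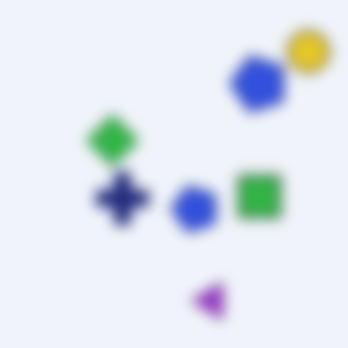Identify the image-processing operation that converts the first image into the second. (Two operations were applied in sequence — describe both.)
The second image is the first heavily blurred, then rotated 90° counter-clockwise.

Shape edges and outlines are uniformly softened across the whole image. The yellow circle sits in the bottom-right of the first image and the top-right of the second — consistent with a whole-image 90° counter-clockwise rotation.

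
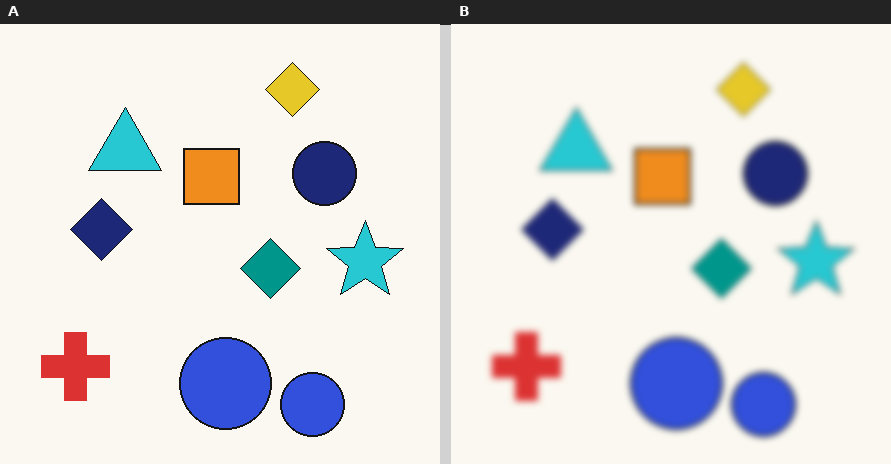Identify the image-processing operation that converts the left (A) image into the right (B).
The transformation is: moderately blurred.

Shape edges and outlines are uniformly softened across the whole image.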